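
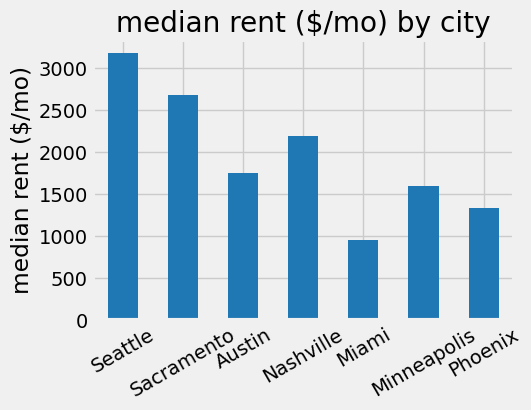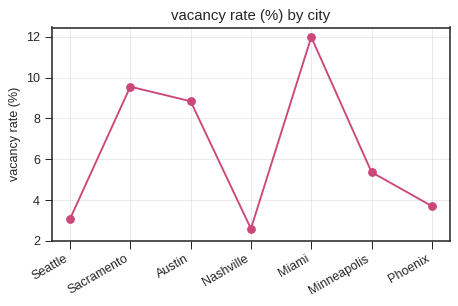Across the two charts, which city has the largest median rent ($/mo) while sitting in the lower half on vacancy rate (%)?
Chart 2 median vacancy rate (%) ≈ 6; below-median cities: Seattle, Nashville, Phoenix. Among those, Seattle has the highest median rent ($/mo) (≈ 3000).

Seattle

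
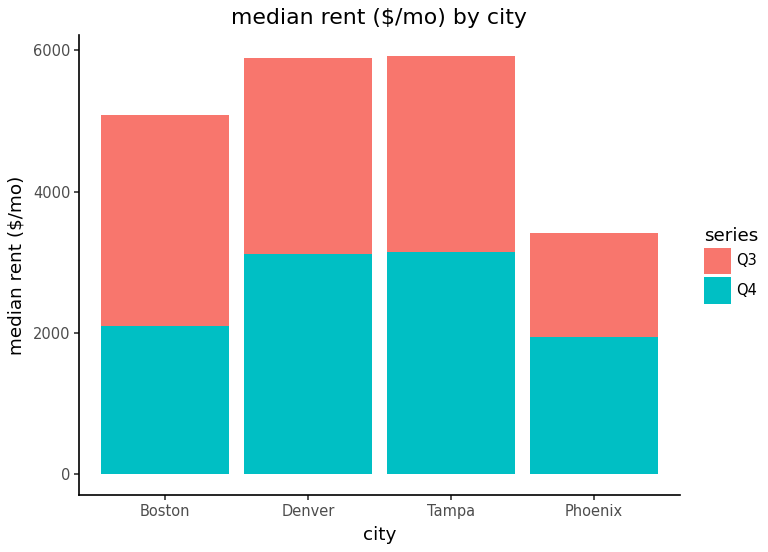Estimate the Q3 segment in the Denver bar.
≈ 3000

Q3 top ≈ 6000, bottom ≈ 3000; segment ≈ 3000.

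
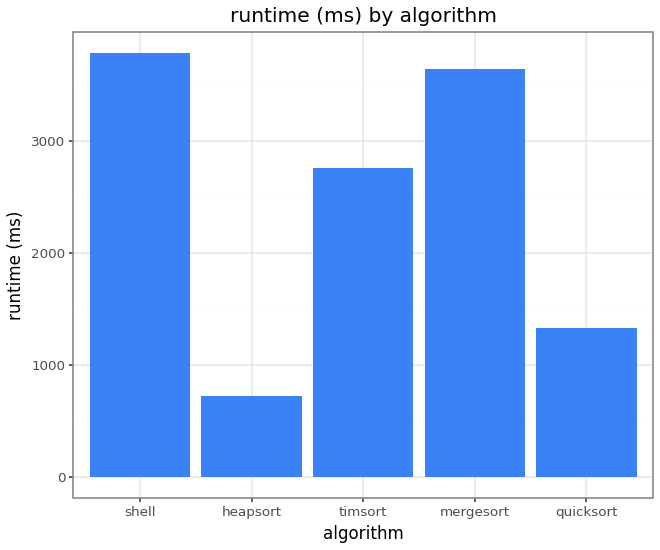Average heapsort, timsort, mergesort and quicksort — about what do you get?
≈ 2125

(500 + 3000 + 3500 + 1500) / 4 ≈ 2125.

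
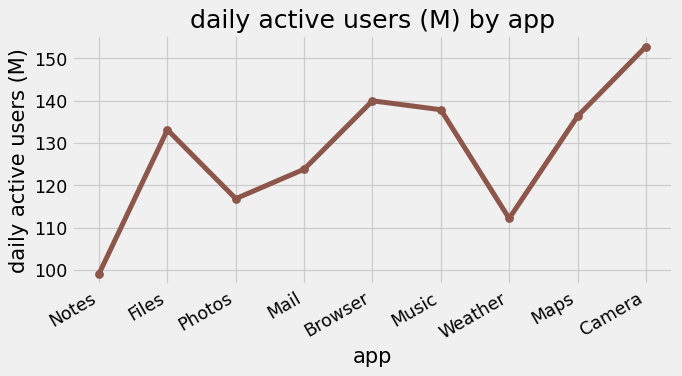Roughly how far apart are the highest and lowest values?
≈ 55

Max Camera ≈ 155, min Notes ≈ 100; range ≈ 55.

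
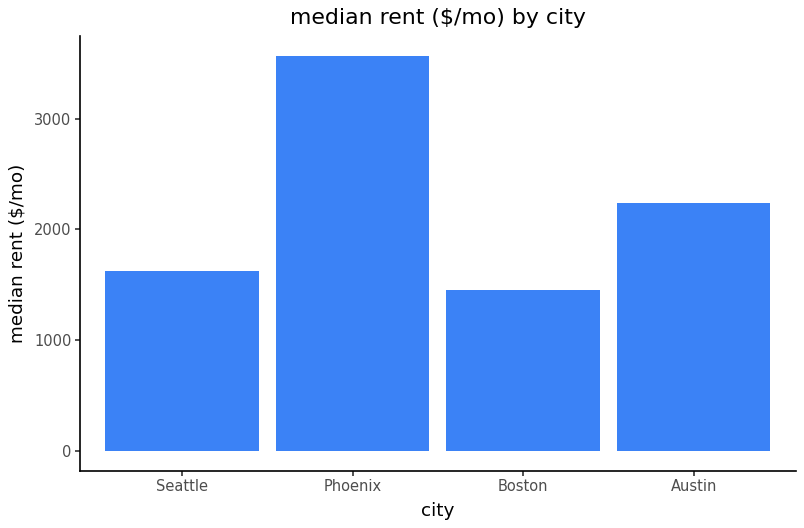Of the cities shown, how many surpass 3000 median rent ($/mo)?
Above 3000: Phoenix.

1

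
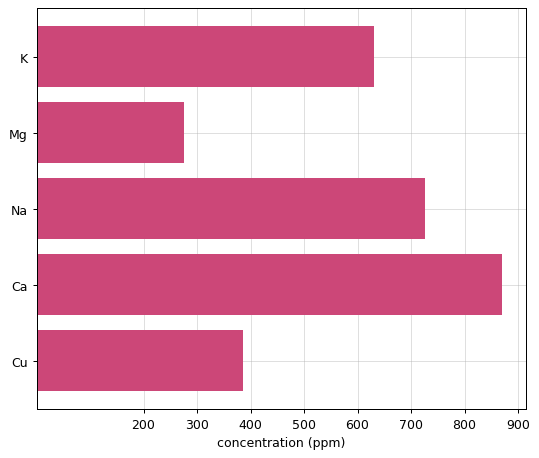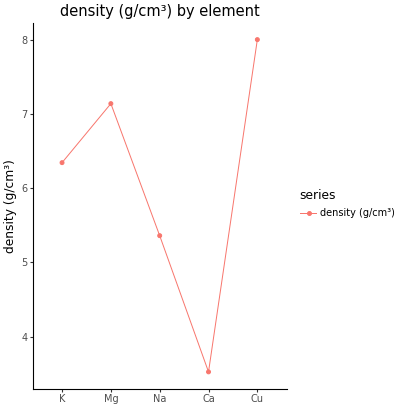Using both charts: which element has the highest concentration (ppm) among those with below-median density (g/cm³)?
Chart 2 median density (g/cm³) ≈ 6; below-median elements: Na, Ca. Among those, Ca has the highest concentration (ppm) (≈ 900).

Ca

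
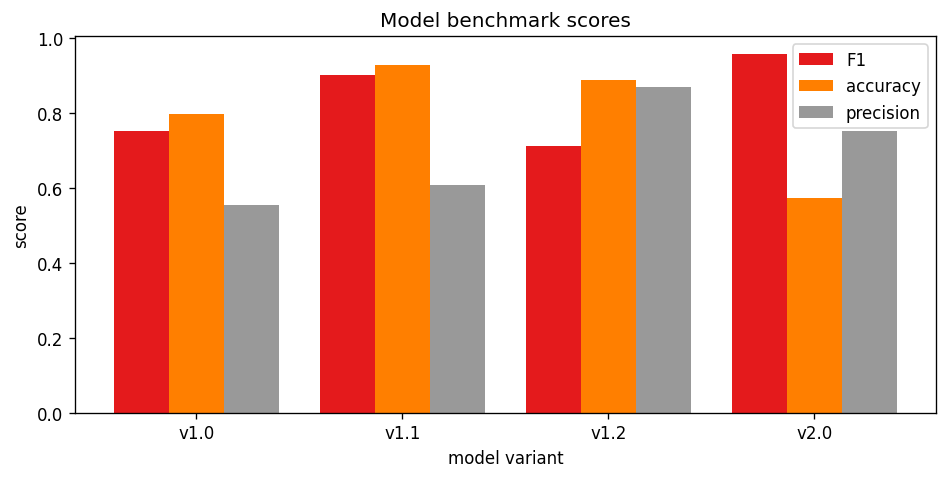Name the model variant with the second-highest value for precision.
v2.0

Top 3 for precision: v1.2 ≈ 0.9, v2.0 ≈ 0.8, v1.1 ≈ 0.6.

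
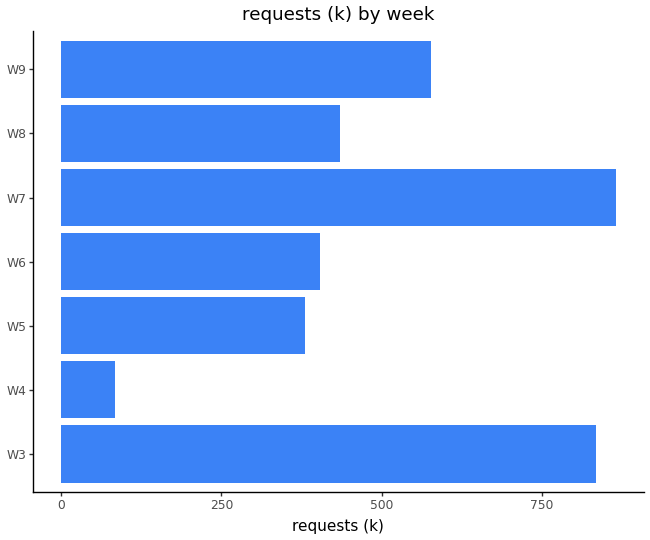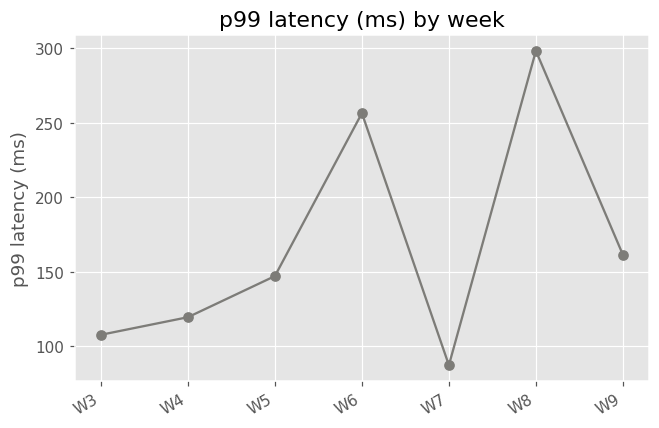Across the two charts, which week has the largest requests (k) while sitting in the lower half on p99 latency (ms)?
W7

Chart 2 median p99 latency (ms) ≈ 150; below-median weeks: W3, W4, W7. Among those, W7 has the highest requests (k) (≈ 900).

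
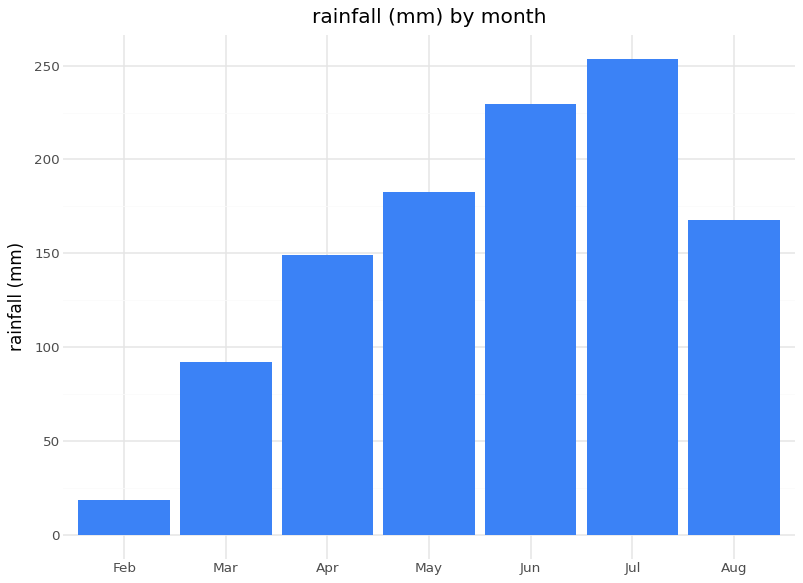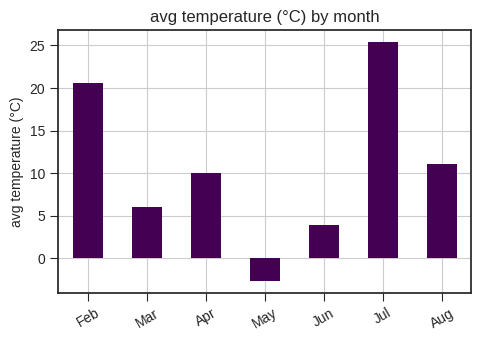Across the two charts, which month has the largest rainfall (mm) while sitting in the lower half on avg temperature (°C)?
Jun

Chart 2 median avg temperature (°C) ≈ 10; below-median months: Mar, May, Jun. Among those, Jun has the highest rainfall (mm) (≈ 225).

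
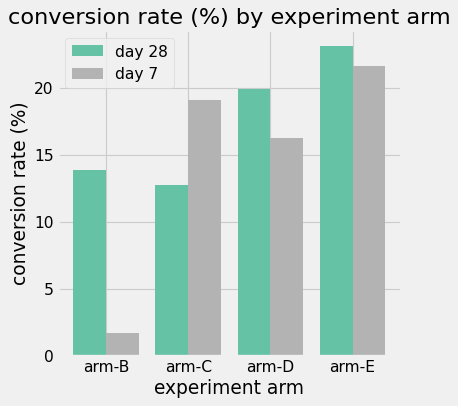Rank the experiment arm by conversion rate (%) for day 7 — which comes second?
Top 3 for day 7: arm-E ≈ 22, arm-C ≈ 20, arm-D ≈ 16.

arm-C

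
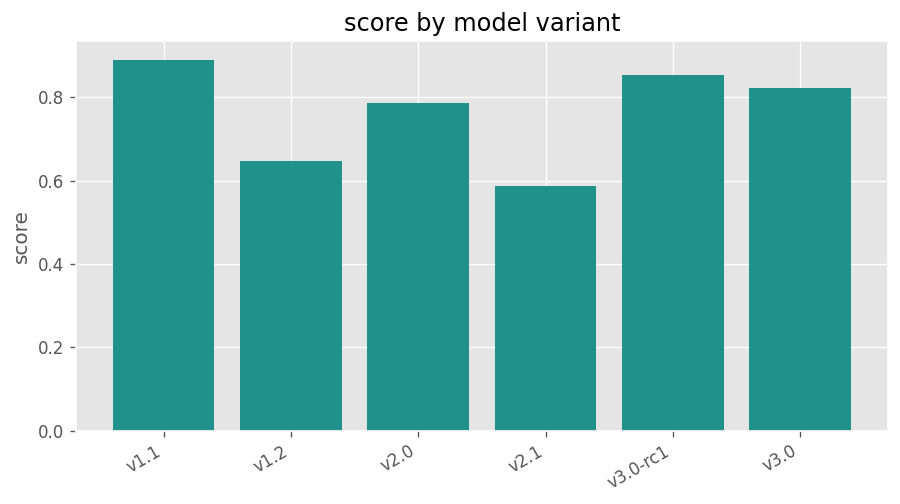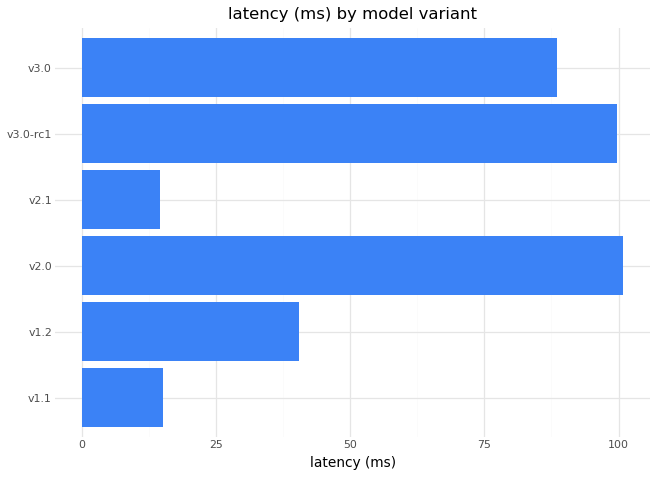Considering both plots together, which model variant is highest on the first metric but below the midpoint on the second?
v1.1

Chart 2 median latency (ms) ≈ 60; below-median model variants: v1.1, v1.2, v2.1. Among those, v1.1 has the highest score (≈ 0.9).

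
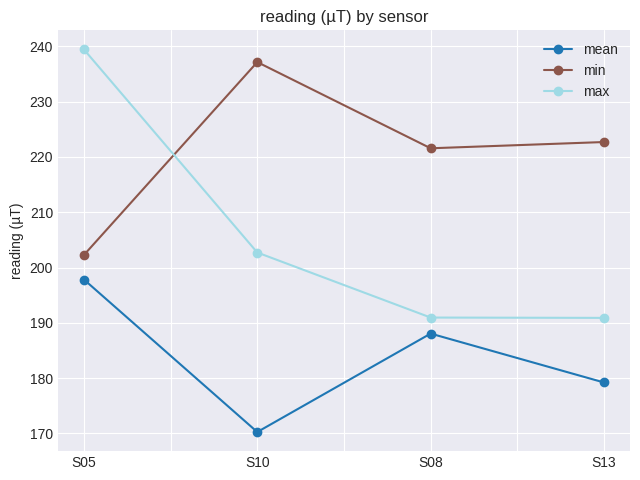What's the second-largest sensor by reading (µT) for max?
Top 3 for max: S05 ≈ 240, S10 ≈ 200, S08 ≈ 190.

S10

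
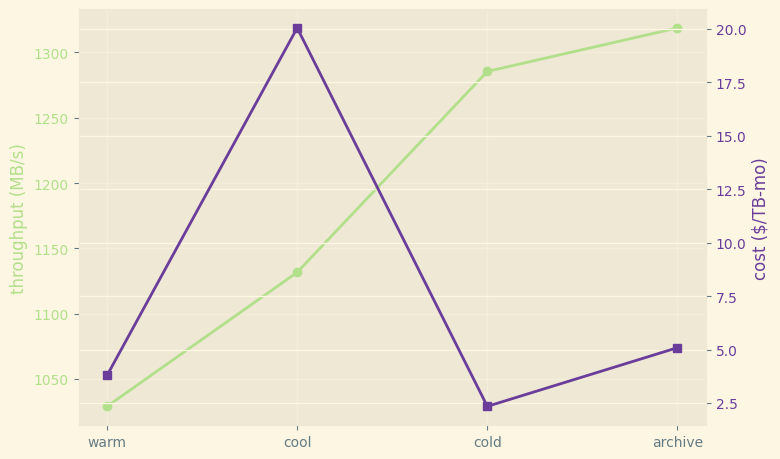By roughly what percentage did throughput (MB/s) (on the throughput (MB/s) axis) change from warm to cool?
warm ≈ 1025, cool ≈ 1125; (1125 − 1025) / 1025 ≈ +9.8%.

≈ +9.8%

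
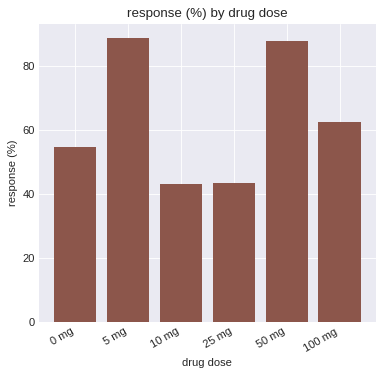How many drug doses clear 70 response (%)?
2

Above 70: 5 mg, 50 mg.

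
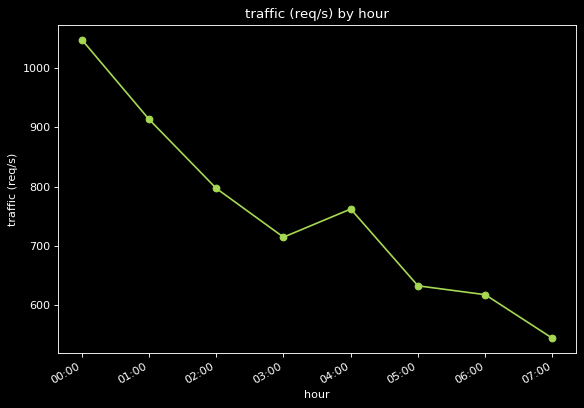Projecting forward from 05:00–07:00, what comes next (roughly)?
≈ 500

Last three: 650, 600, 550 → slope ≈ -50/step → next ≈ 500.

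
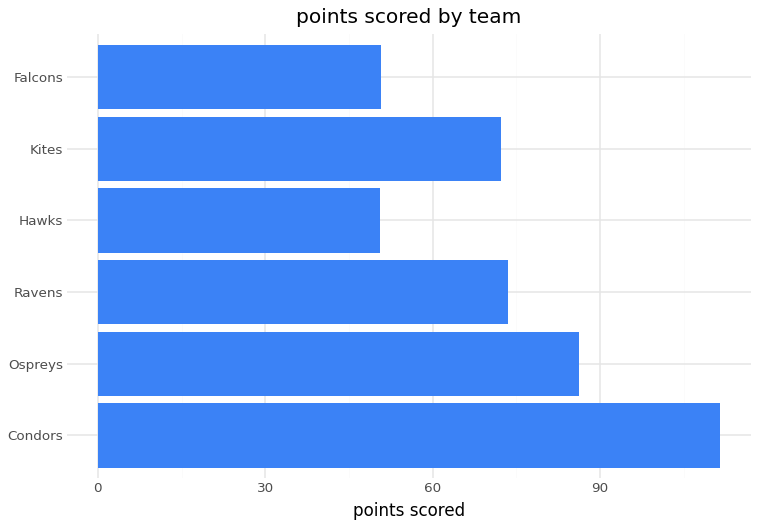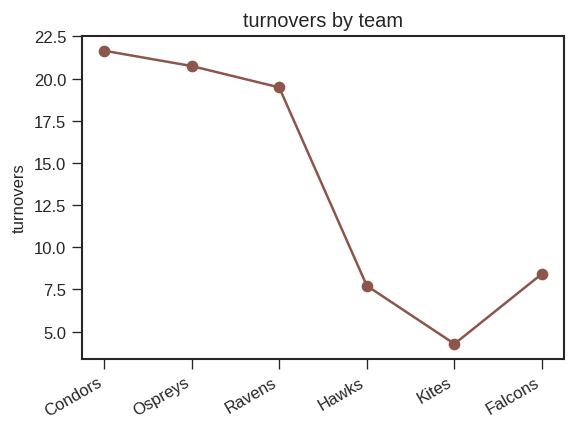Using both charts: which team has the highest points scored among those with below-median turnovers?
Chart 2 median turnovers ≈ 14; below-median teams: Hawks, Kites, Falcons. Among those, Kites has the highest points scored (≈ 80).

Kites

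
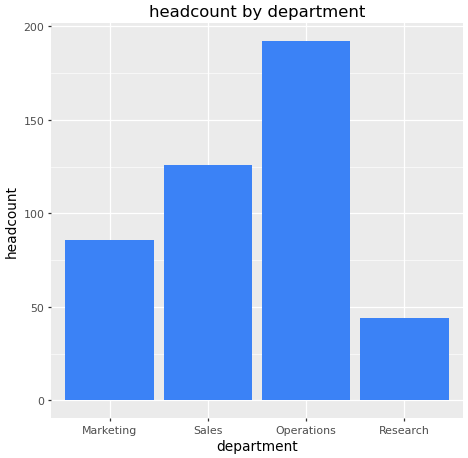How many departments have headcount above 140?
Above 140: Operations.

1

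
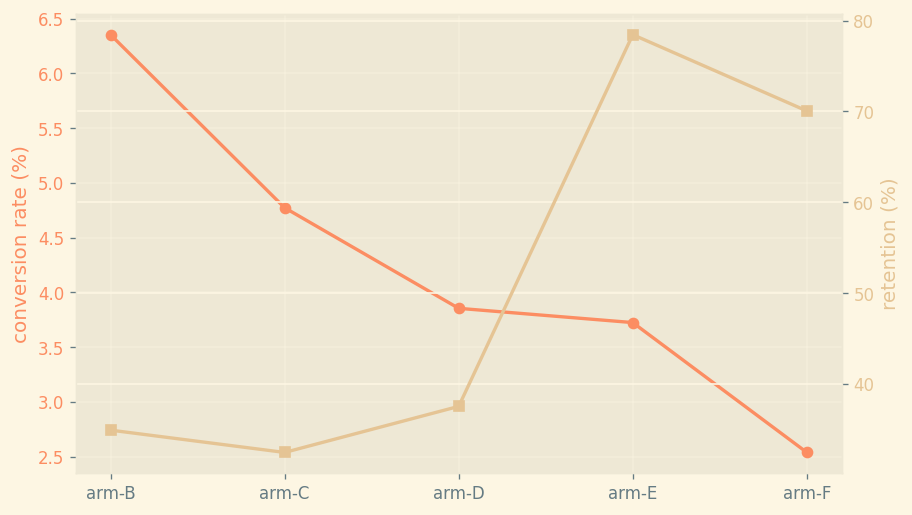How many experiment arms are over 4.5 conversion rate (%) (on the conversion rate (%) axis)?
2

Above 4.5: arm-B, arm-C.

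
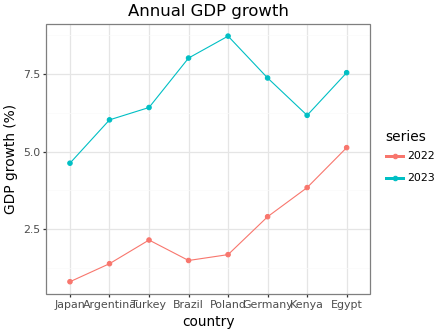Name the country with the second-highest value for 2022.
Kenya

Top 3 for 2022: Egypt ≈ 5, Kenya ≈ 4, Germany ≈ 3.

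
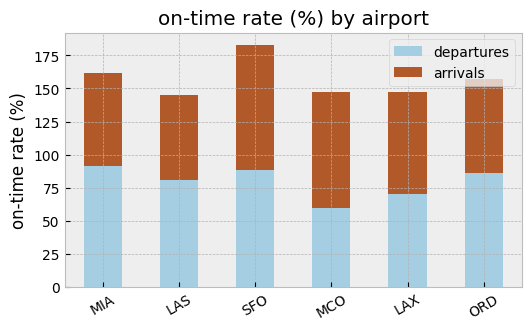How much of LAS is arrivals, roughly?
≈ 60

arrivals top ≈ 140, bottom ≈ 80; segment ≈ 60.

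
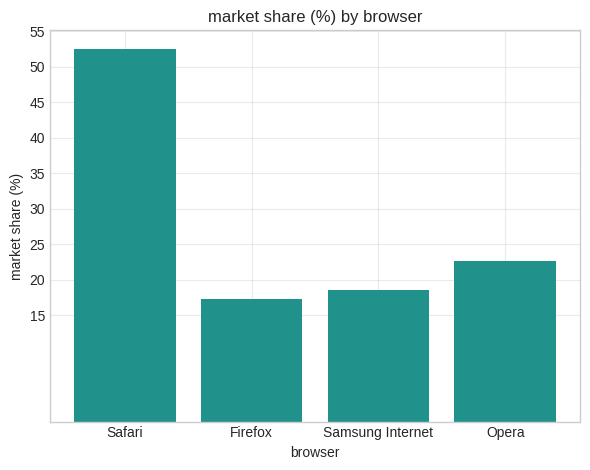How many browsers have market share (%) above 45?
Above 45: Safari.

1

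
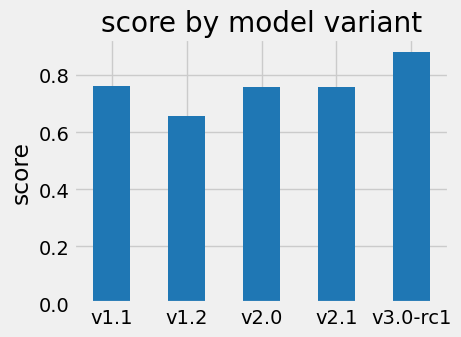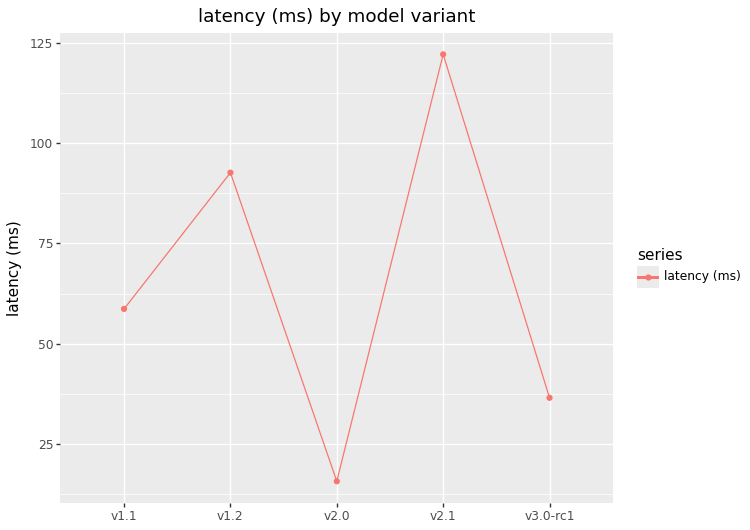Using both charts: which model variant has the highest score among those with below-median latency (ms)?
v3.0-rc1

Chart 2 median latency (ms) ≈ 60; below-median model variants: v2.0, v3.0-rc1. Among those, v3.0-rc1 has the highest score (≈ 0.9).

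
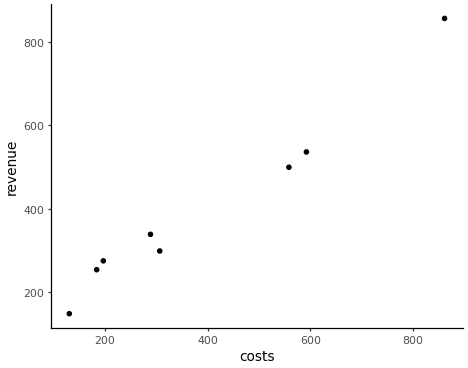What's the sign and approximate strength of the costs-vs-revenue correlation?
Points are positively correlated; strong (|r| ≈ 1.0).

positive, strong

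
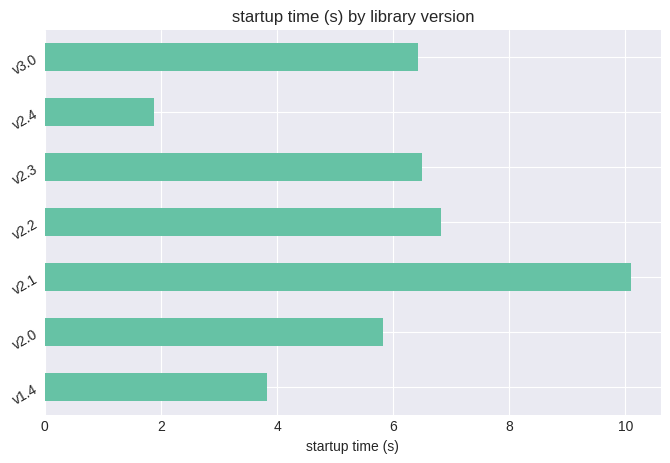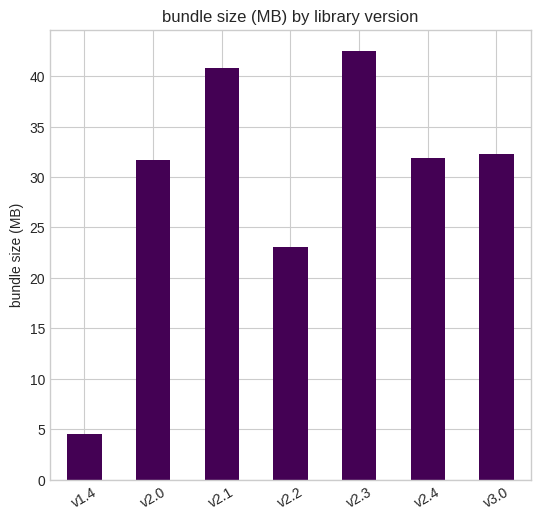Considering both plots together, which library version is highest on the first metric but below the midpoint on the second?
v2.2

Chart 2 median bundle size (MB) ≈ 30; below-median library versions: v1.4, v2.0, v2.2. Among those, v2.2 has the highest startup time (s) (≈ 7).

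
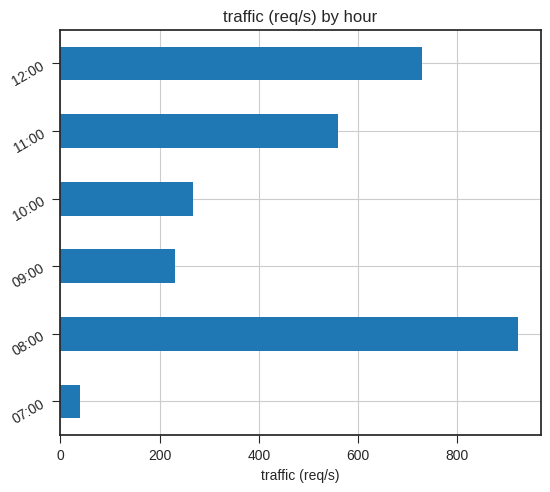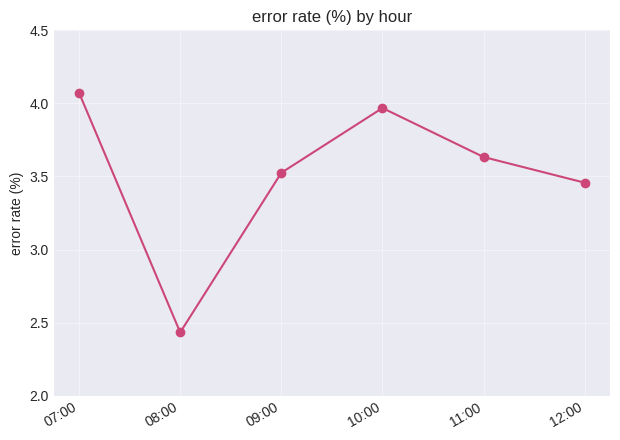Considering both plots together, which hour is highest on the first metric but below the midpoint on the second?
Chart 2 median error rate (%) ≈ 3.5; below-median hours: 08:00, 09:00, 12:00. Among those, 08:00 has the highest traffic (req/s) (≈ 900).

08:00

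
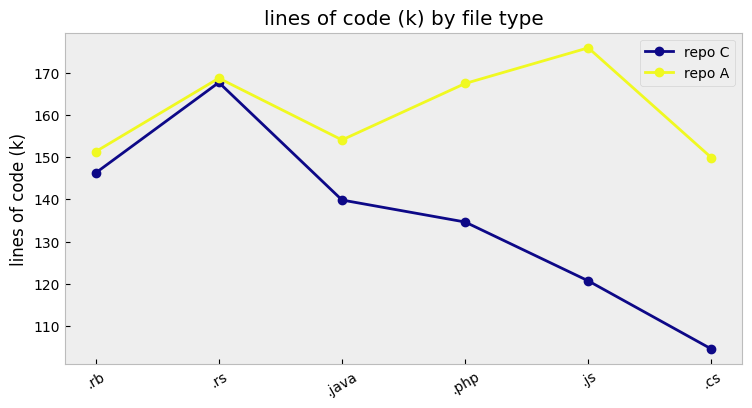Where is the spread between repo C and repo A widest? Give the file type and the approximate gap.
.js: repo C ≈ 120, repo A ≈ 180 → gap ≈ 60. Next-largest (.cs) is only ≈ 50.

.js, ≈ 60 k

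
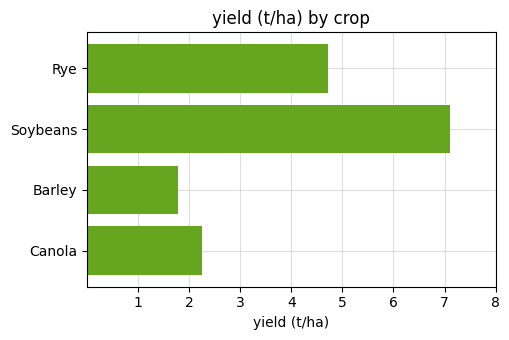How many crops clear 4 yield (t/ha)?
2

Above 4: Rye, Soybeans.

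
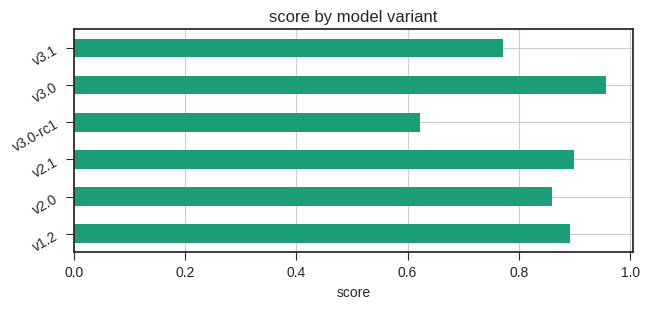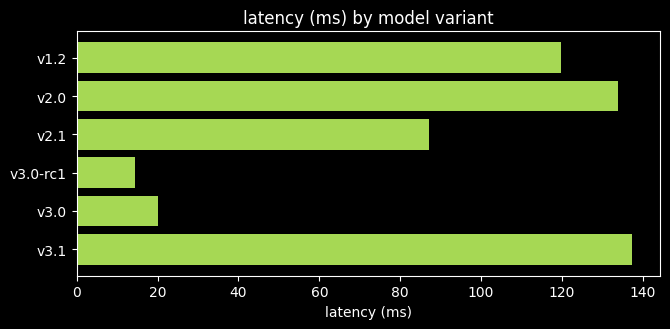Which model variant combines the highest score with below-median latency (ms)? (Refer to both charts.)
Chart 2 median latency (ms) ≈ 100; below-median model variants: v2.1, v3.0-rc1, v3.0. Among those, v3.0 has the highest score (≈ 1).

v3.0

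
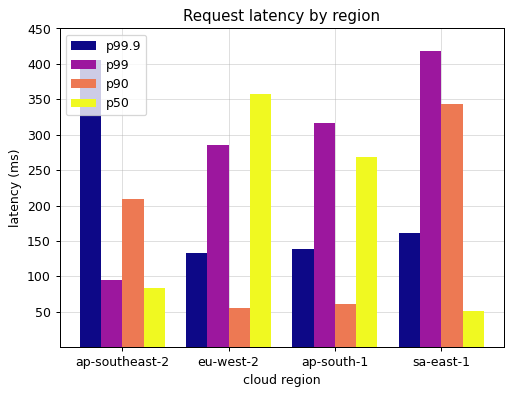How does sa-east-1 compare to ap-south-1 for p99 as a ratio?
≈ 1.33×

sa-east-1 ≈ 400, ap-south-1 ≈ 300; 400/300 ≈ 1.33.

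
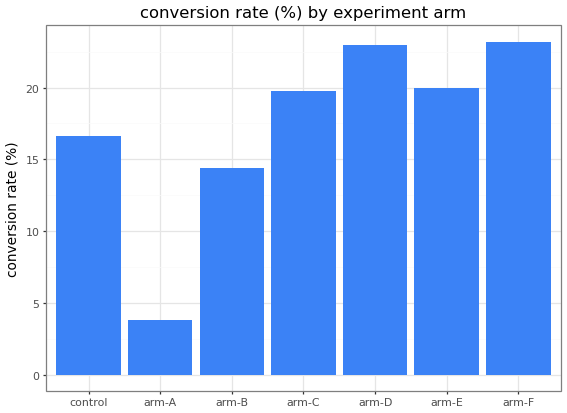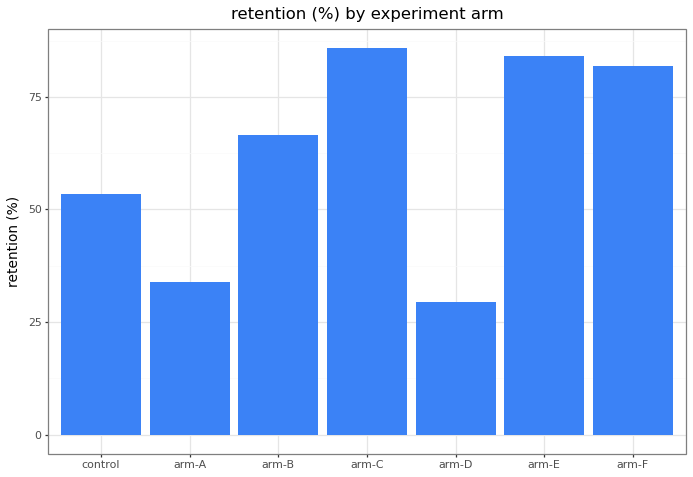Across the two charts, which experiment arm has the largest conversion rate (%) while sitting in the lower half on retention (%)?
arm-D

Chart 2 median retention (%) ≈ 70; below-median experiment arms: control, arm-A, arm-D. Among those, arm-D has the highest conversion rate (%) (≈ 25).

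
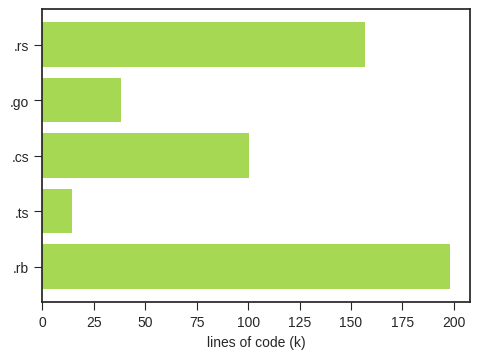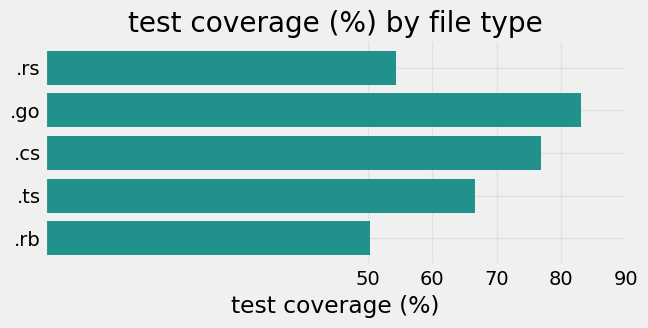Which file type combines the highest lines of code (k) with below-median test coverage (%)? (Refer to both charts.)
Chart 2 median test coverage (%) ≈ 70; below-median file types: .rs, .rb. Among those, .rb has the highest lines of code (k) (≈ 200).

.rb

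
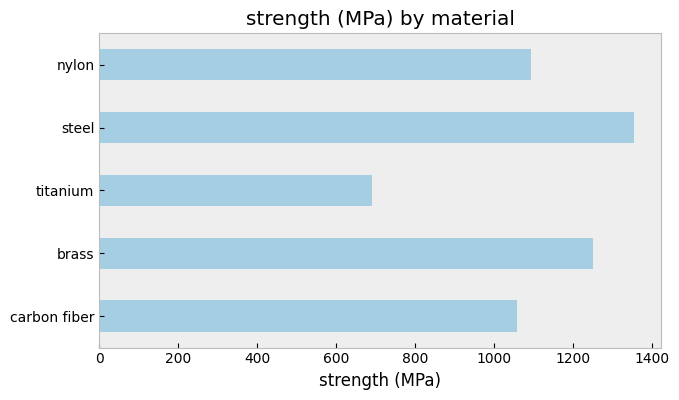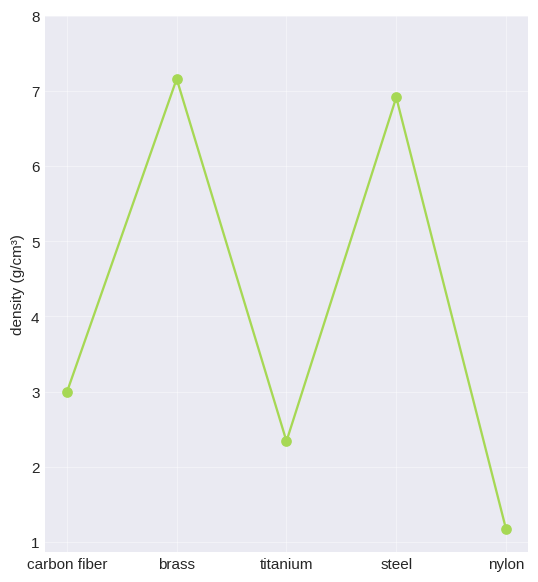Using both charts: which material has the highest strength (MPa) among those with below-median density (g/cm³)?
nylon

Chart 2 median density (g/cm³) ≈ 3; below-median materials: titanium, nylon. Among those, nylon has the highest strength (MPa) (≈ 1000).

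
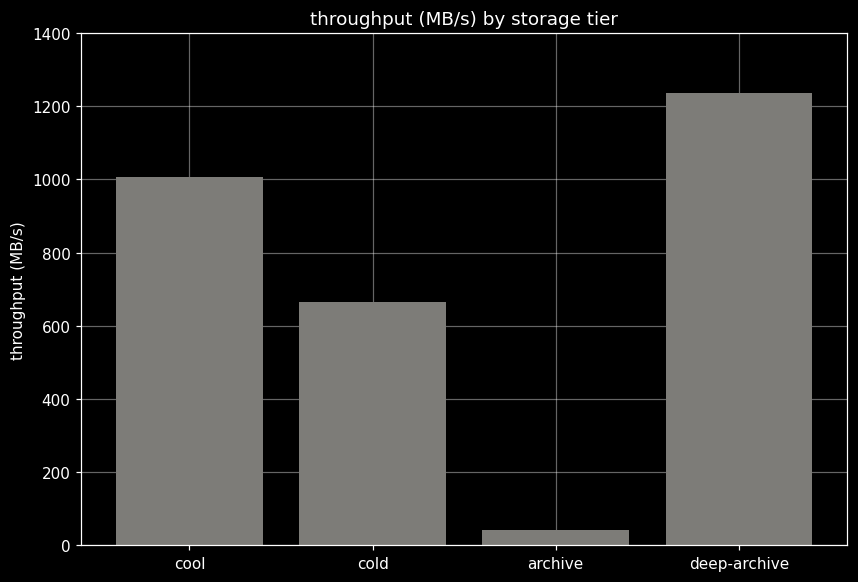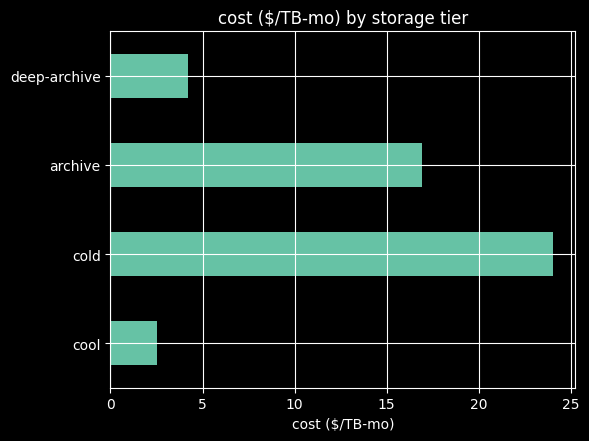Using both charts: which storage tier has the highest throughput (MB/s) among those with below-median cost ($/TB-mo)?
Chart 2 median cost ($/TB-mo) ≈ 10; below-median storage tiers: cool, deep-archive. Among those, deep-archive has the highest throughput (MB/s) (≈ 1200).

deep-archive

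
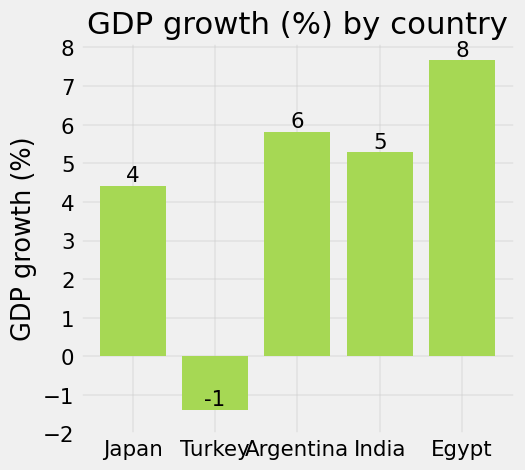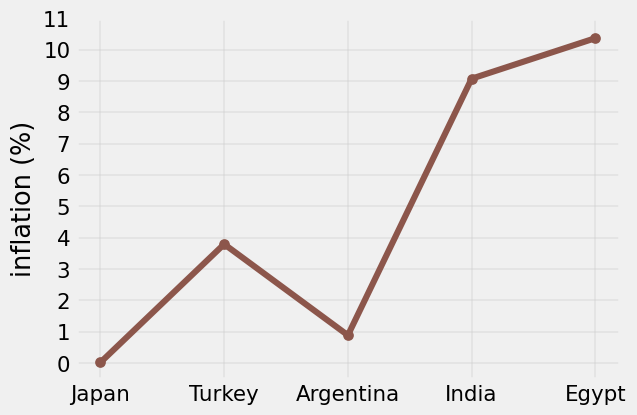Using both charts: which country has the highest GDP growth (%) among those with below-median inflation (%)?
Argentina

Chart 2 median inflation (%) ≈ 4; below-median countries: Japan, Argentina. Among those, Argentina has the highest GDP growth (%) (≈ 6).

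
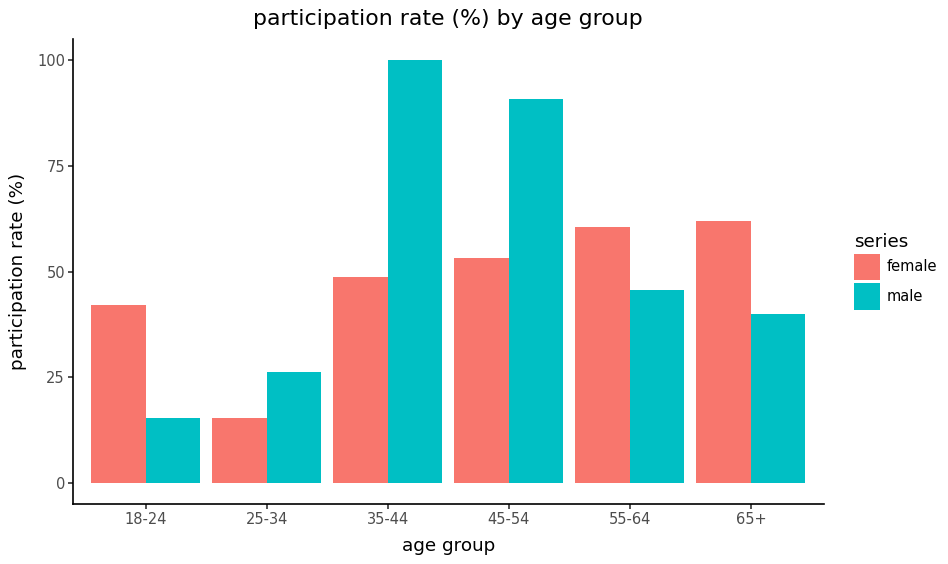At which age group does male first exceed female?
18-24: male ≈ 20 vs female ≈ 40 (not yet); 25-34: male ≈ 30 vs female ≈ 20 (first crossover).

25-34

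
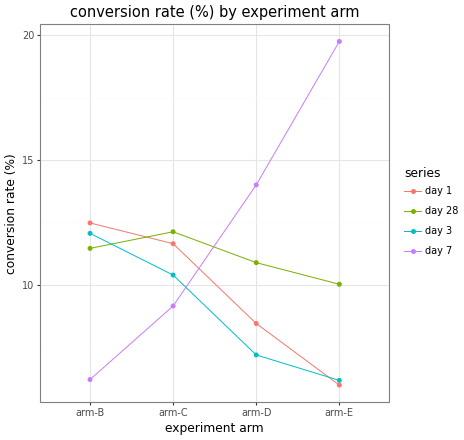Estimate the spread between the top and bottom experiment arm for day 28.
Max arm-C ≈ 12, min arm-E ≈ 10; range ≈ 2.

≈ 2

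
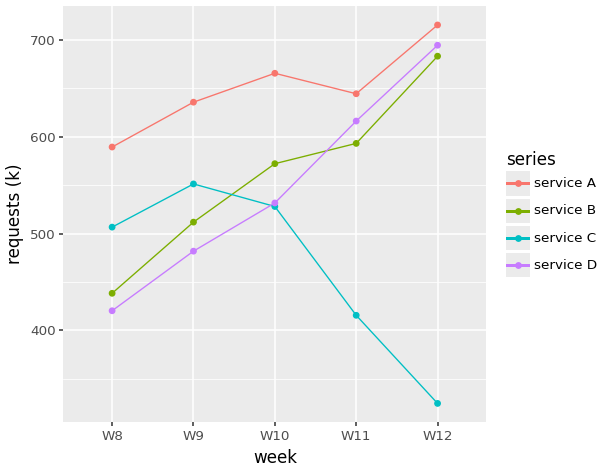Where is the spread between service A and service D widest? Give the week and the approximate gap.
W8, ≈ 200 k

W8: service A ≈ 600, service D ≈ 400 → gap ≈ 200. Next-largest (W9) is only ≈ 150.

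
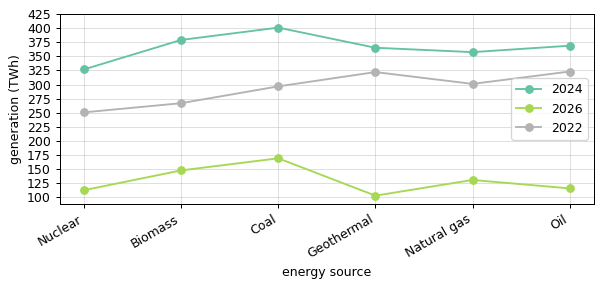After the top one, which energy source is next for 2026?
Top 3 for 2026: Coal ≈ 175, Biomass ≈ 150, Natural gas ≈ 125.

Biomass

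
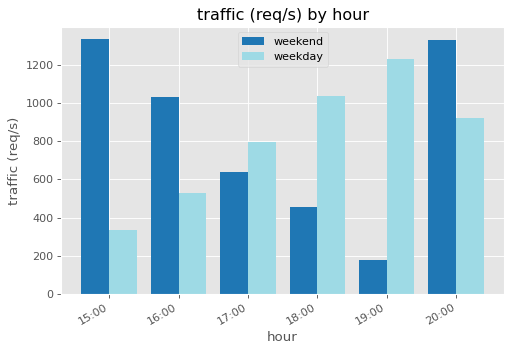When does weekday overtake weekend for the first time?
16:00: weekday ≈ 600 vs weekend ≈ 1000 (not yet); 17:00: weekday ≈ 800 vs weekend ≈ 600 (first crossover).

17:00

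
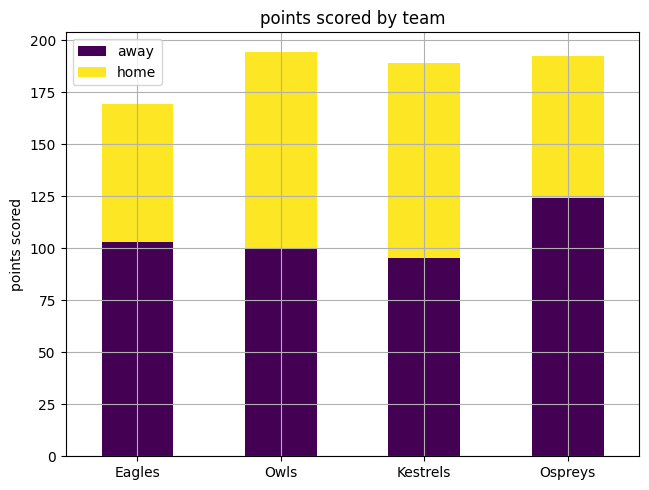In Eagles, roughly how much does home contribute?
≈ 60

home top ≈ 160, bottom ≈ 100; segment ≈ 60.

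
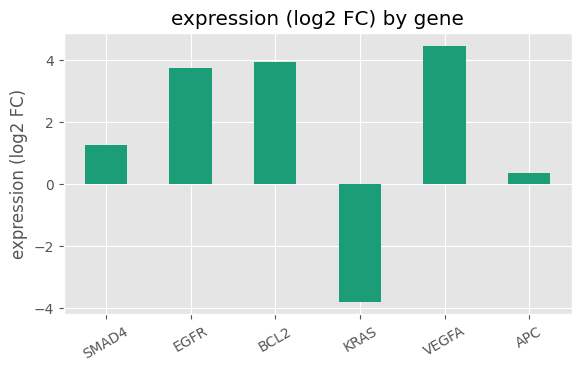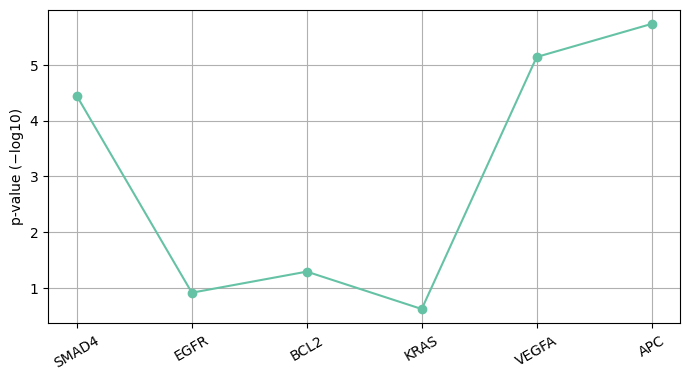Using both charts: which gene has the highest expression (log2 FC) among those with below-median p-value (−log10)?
BCL2

Chart 2 median p-value (−log10) ≈ 3; below-median genes: EGFR, BCL2, KRAS. Among those, BCL2 has the highest expression (log2 FC) (≈ 4).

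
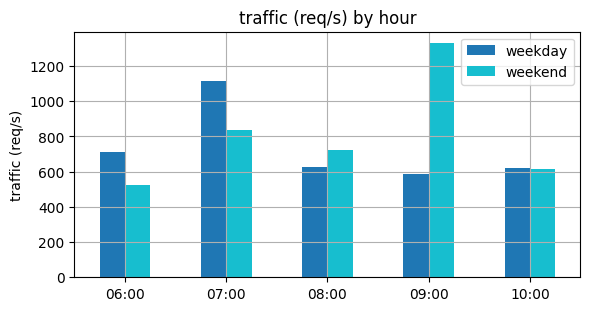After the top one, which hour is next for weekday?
06:00

Top 3 for weekday: 07:00 ≈ 1200, 06:00 ≈ 800, 08:00 ≈ 600.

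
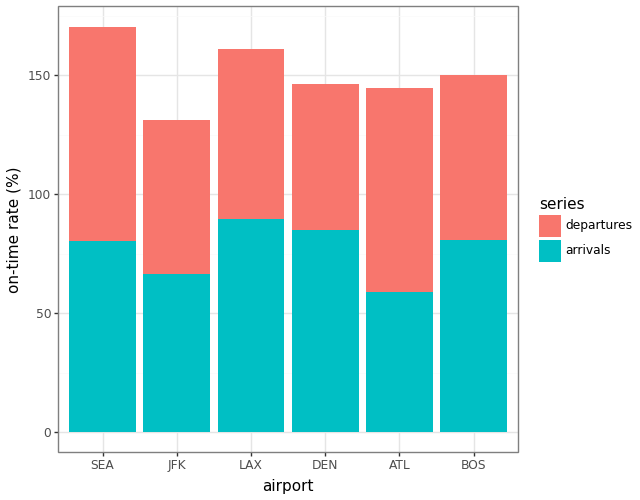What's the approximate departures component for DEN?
≈ 60

departures top ≈ 140, bottom ≈ 80; segment ≈ 60.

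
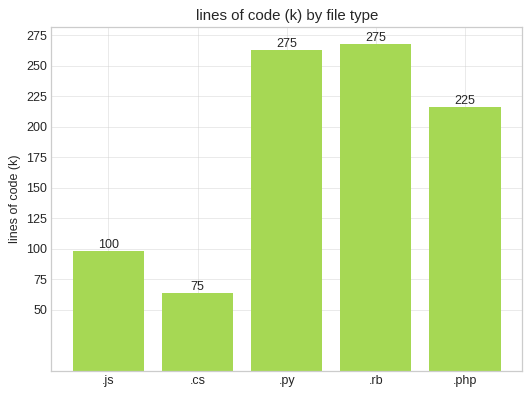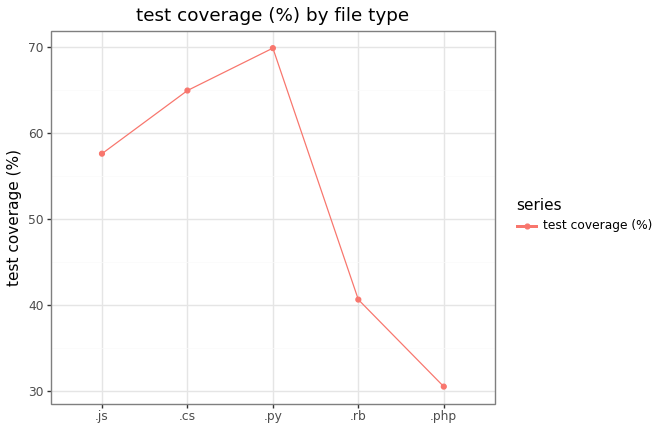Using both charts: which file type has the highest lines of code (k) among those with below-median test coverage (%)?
.rb

Chart 2 median test coverage (%) ≈ 60; below-median file types: .rb, .php. Among those, .rb has the highest lines of code (k) (≈ 275).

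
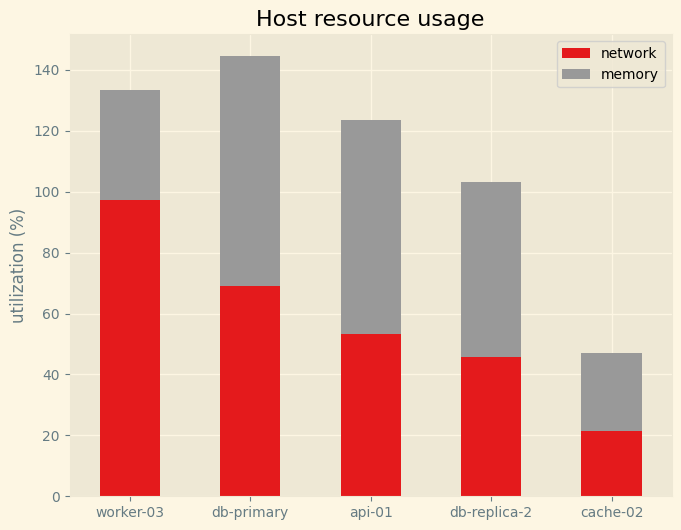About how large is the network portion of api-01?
network top ≈ 60, bottom ≈ 0; segment ≈ 60.

≈ 60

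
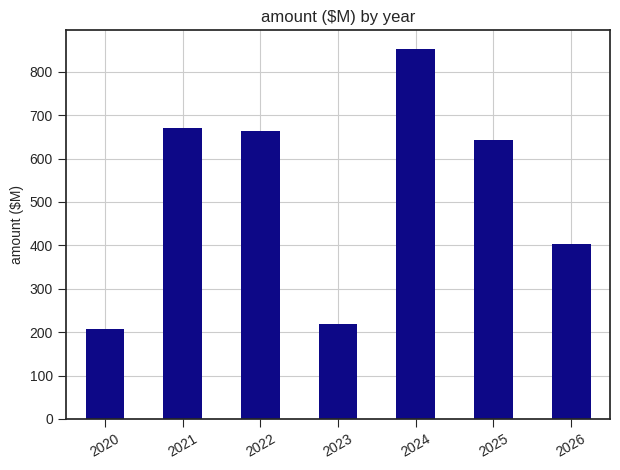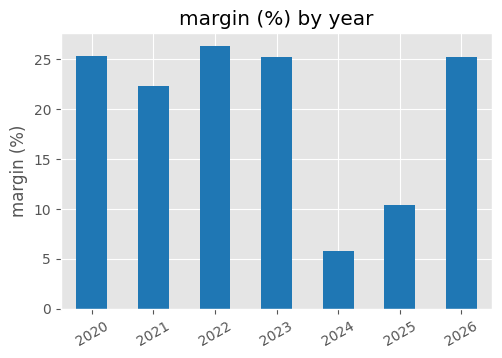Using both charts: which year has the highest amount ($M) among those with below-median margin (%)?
2024

Chart 2 median margin (%) ≈ 25; below-median years: 2021, 2024, 2025. Among those, 2024 has the highest amount ($M) (≈ 900).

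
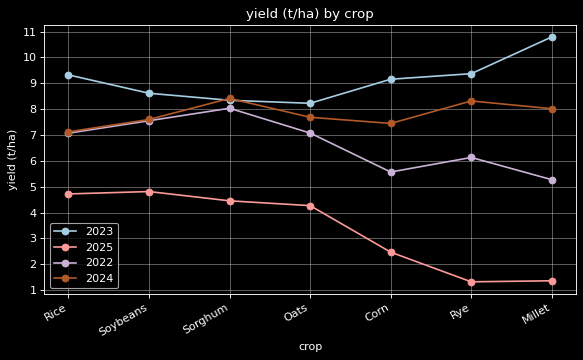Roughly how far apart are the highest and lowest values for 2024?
≈ 1

Max Sorghum ≈ 8, min Rice ≈ 7; range ≈ 1.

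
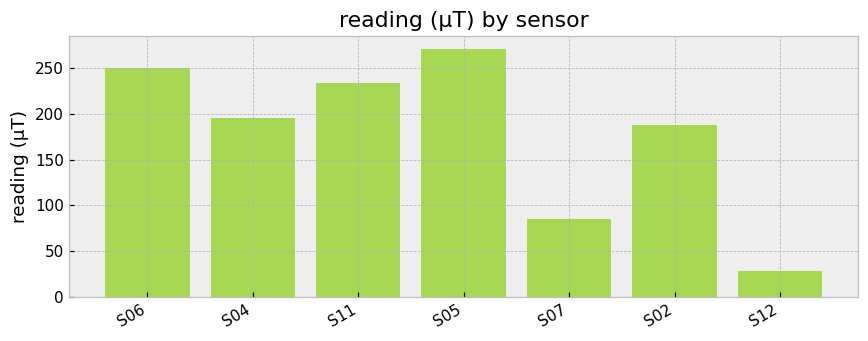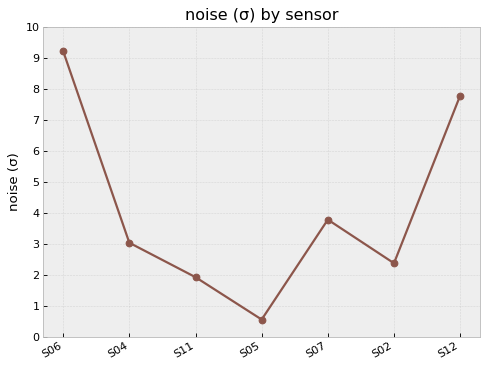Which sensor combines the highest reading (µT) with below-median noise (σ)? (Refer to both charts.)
S05

Chart 2 median noise (σ) ≈ 3; below-median sensors: S11, S05, S02. Among those, S05 has the highest reading (µT) (≈ 275).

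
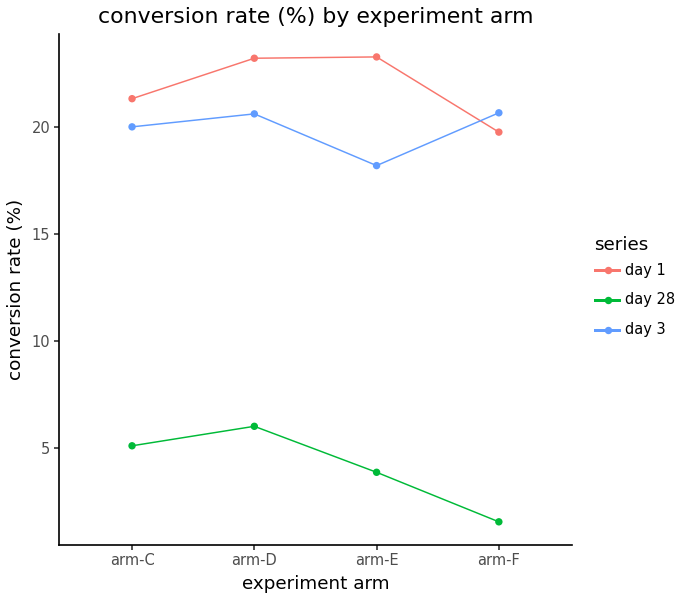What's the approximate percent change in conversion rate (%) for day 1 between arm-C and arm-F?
arm-C ≈ 22, arm-F ≈ 20; (20 − 22) / 22 ≈ -9.1%.

≈ -9.1%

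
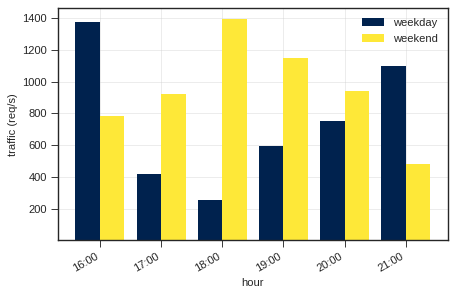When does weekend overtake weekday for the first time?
17:00

16:00: weekend ≈ 800 vs weekday ≈ 1400 (not yet); 17:00: weekend ≈ 1000 vs weekday ≈ 400 (first crossover).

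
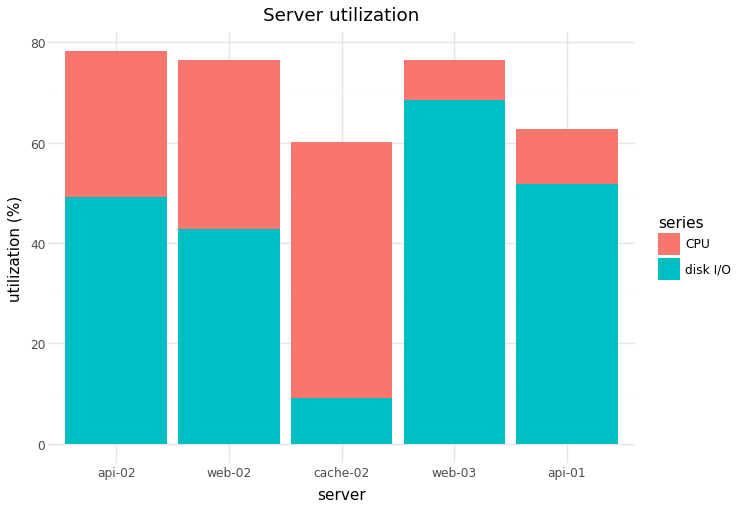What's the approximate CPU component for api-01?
≈ 10

CPU top ≈ 60, bottom ≈ 50; segment ≈ 10.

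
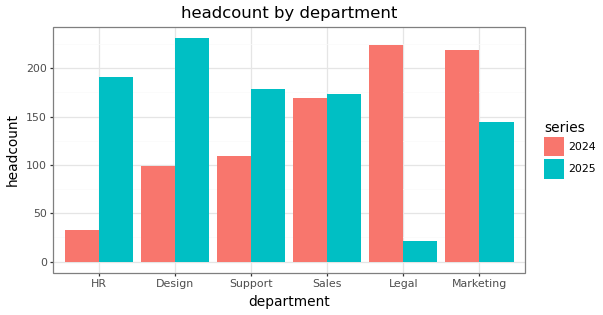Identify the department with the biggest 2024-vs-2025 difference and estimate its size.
Legal: 2024 ≈ 220, 2025 ≈ 20 → gap ≈ 200. Next-largest (HR) is only ≈ 160.

Legal, ≈ 200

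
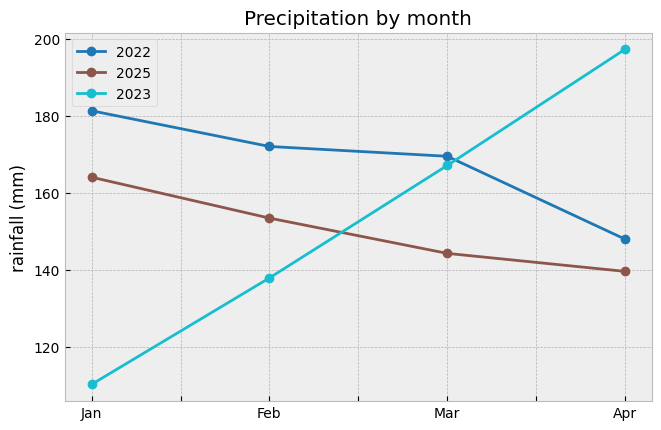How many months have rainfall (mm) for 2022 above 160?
Above 160: Jan, Feb, Mar.

3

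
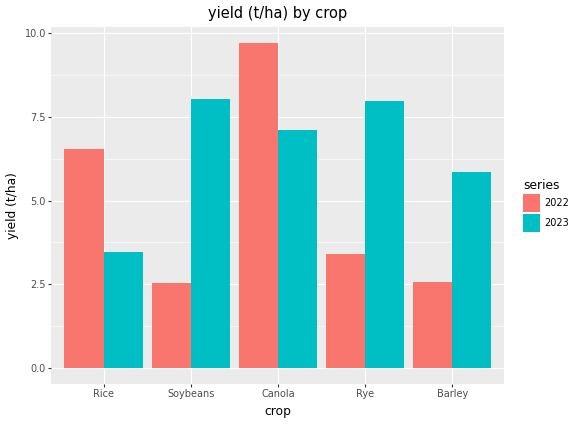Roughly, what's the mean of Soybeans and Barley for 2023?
(8 + 6) / 2 ≈ 7.

≈ 7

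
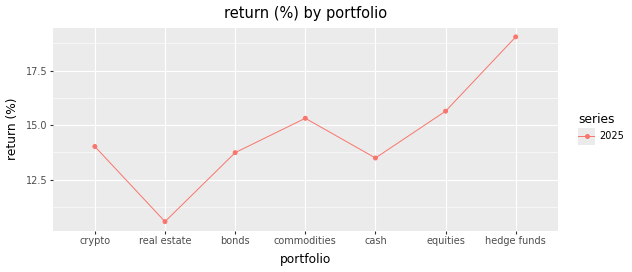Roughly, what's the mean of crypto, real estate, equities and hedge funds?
(14 + 11 + 16 + 19) / 4 ≈ 15.

≈ 15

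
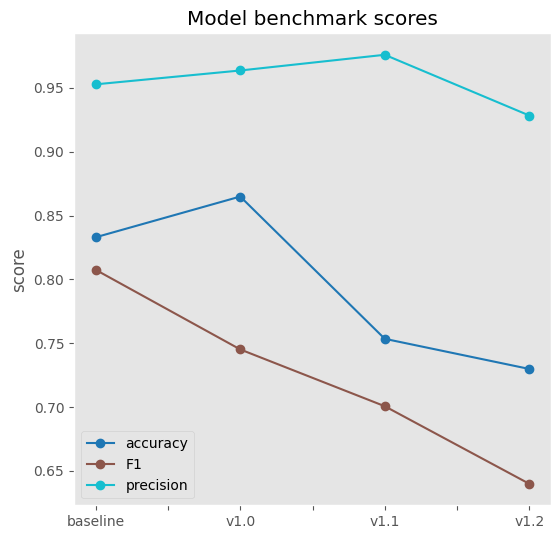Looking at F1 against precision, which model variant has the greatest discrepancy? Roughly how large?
v1.2, ≈ 0.30

v1.2: F1 ≈ 0.65, precision ≈ 0.95 → gap ≈ 0.30. Next-largest (v1.1) is only ≈ 0.30.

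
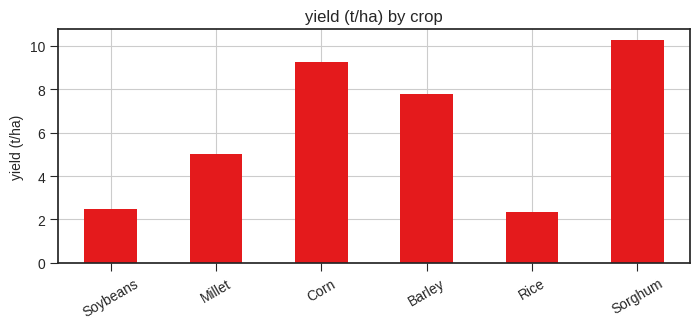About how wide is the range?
Max Sorghum ≈ 10, min Rice ≈ 2; range ≈ 8.

≈ 8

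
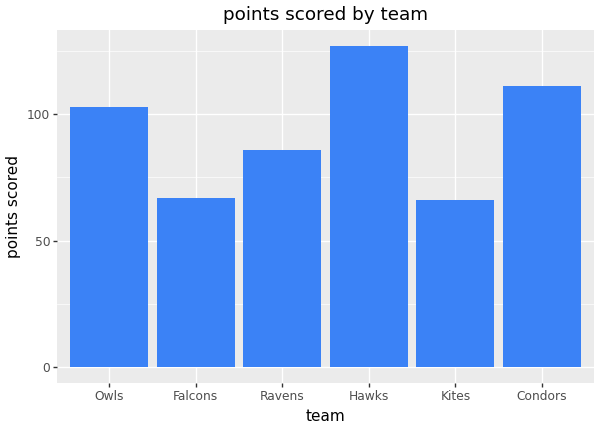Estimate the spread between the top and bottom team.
≈ 60

Max Hawks ≈ 120, min Kites ≈ 60; range ≈ 60.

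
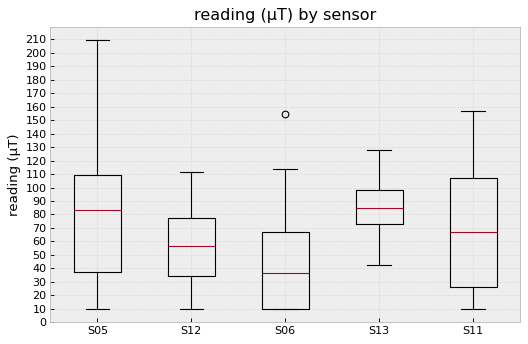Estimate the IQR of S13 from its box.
Q3 ≈ 100, Q1 ≈ 70; IQR ≈ 30.

≈ 30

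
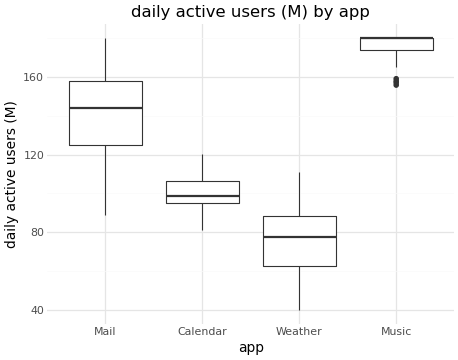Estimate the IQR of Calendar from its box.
Q3 ≈ 110, Q1 ≈ 100; IQR ≈ 10.

≈ 10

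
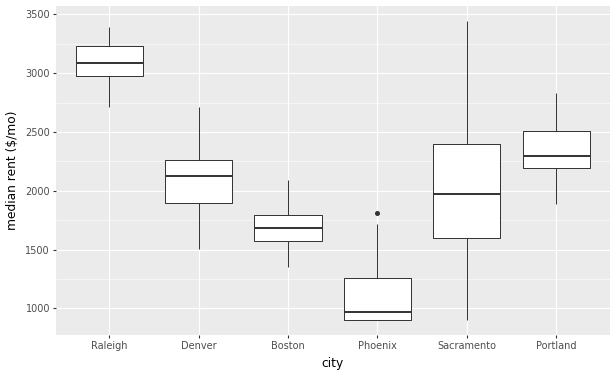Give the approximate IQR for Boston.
≈ 200

Q3 ≈ 1800, Q1 ≈ 1600; IQR ≈ 200.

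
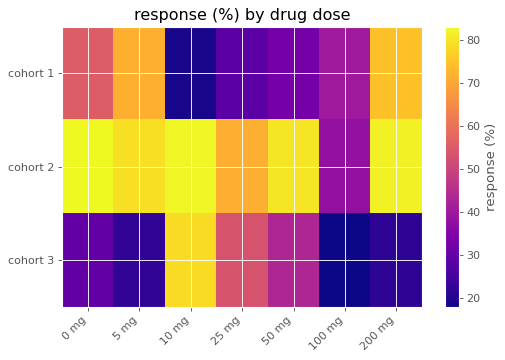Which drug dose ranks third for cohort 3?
Top 4 for cohort 3: 10 mg ≈ 80, 25 mg ≈ 50, 50 mg ≈ 40, 0 mg ≈ 30.

50 mg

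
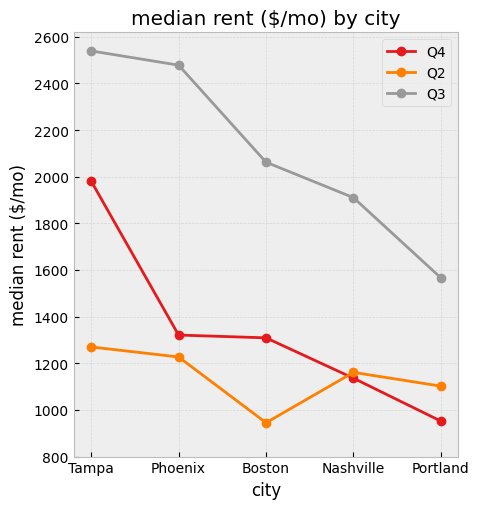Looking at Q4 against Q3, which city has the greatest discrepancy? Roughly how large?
Phoenix: Q4 ≈ 1400, Q3 ≈ 2400 → gap ≈ 1000. Next-largest (Nashville) is only ≈ 800.

Phoenix, ≈ 1000 $/mo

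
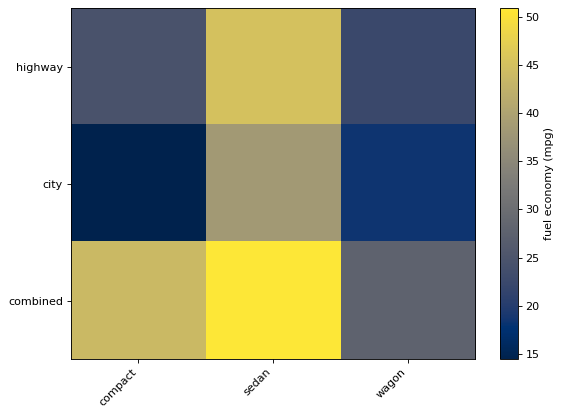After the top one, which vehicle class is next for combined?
compact

Top 3 for combined: sedan ≈ 50, compact ≈ 45, wagon ≈ 30.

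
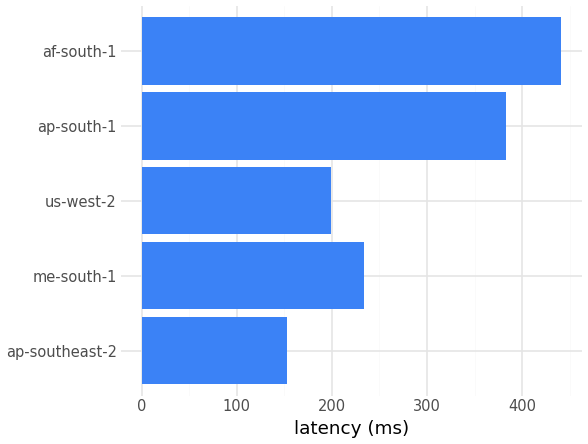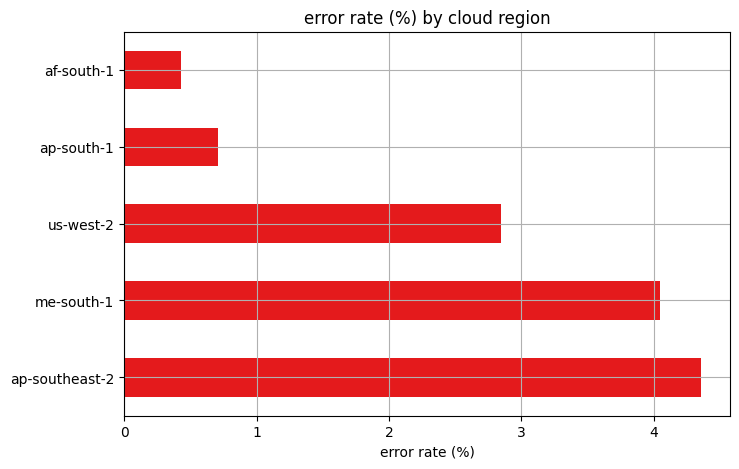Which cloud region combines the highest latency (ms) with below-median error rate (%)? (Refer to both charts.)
Chart 2 median error rate (%) ≈ 3; below-median cloud regions: ap-south-1, af-south-1. Among those, af-south-1 has the highest latency (ms) (≈ 450).

af-south-1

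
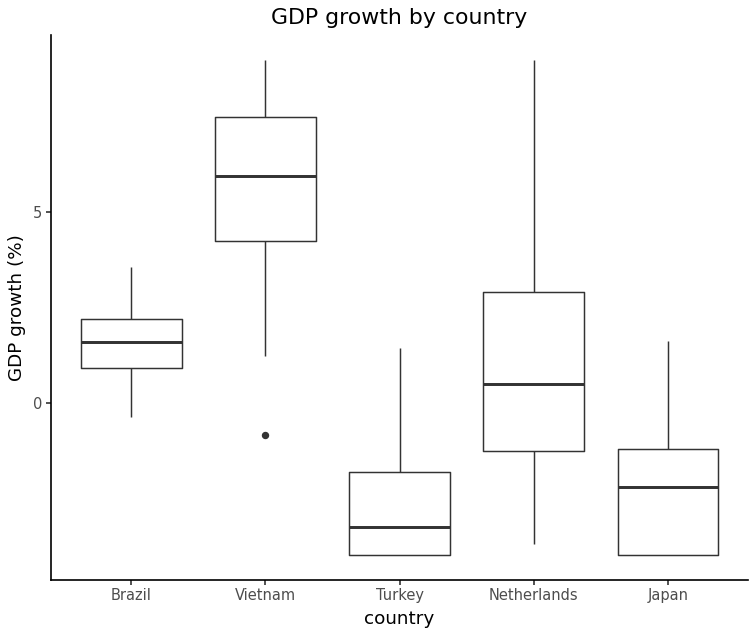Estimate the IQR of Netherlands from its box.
≈ 4

Q3 ≈ 3, Q1 ≈ -1; IQR ≈ 4.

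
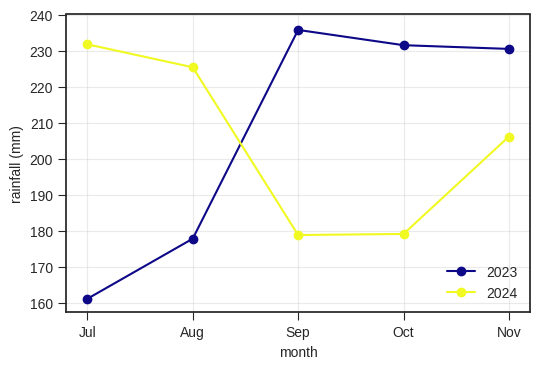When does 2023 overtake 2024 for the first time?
Aug: 2023 ≈ 180 vs 2024 ≈ 230 (not yet); Sep: 2023 ≈ 240 vs 2024 ≈ 180 (first crossover).

Sep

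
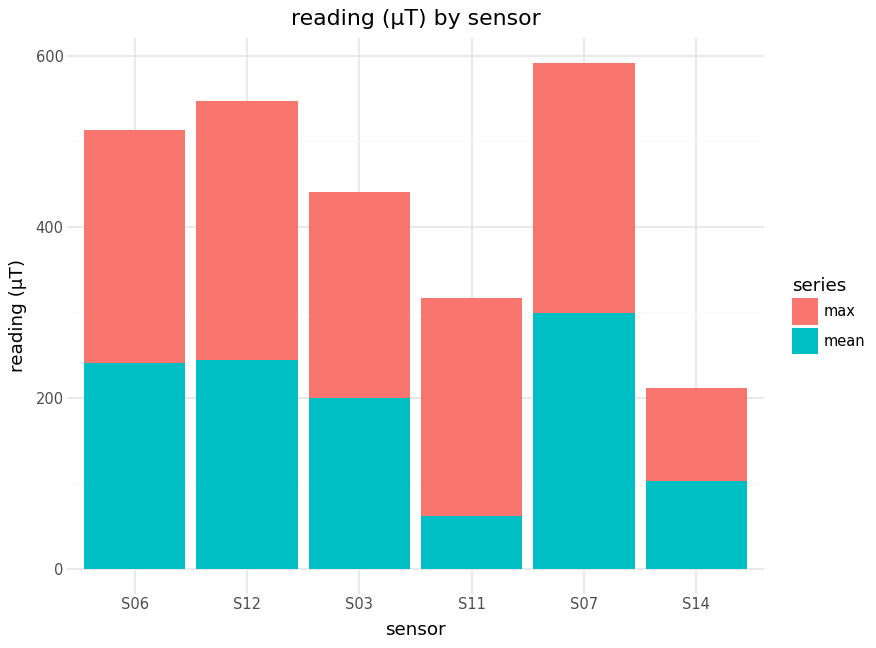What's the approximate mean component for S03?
mean top ≈ 200, bottom ≈ 0; segment ≈ 200.

≈ 200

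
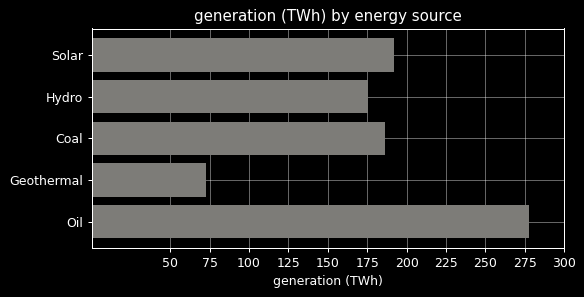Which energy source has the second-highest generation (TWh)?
Solar

Top 3: Oil ≈ 275, Solar ≈ 200, Coal ≈ 175.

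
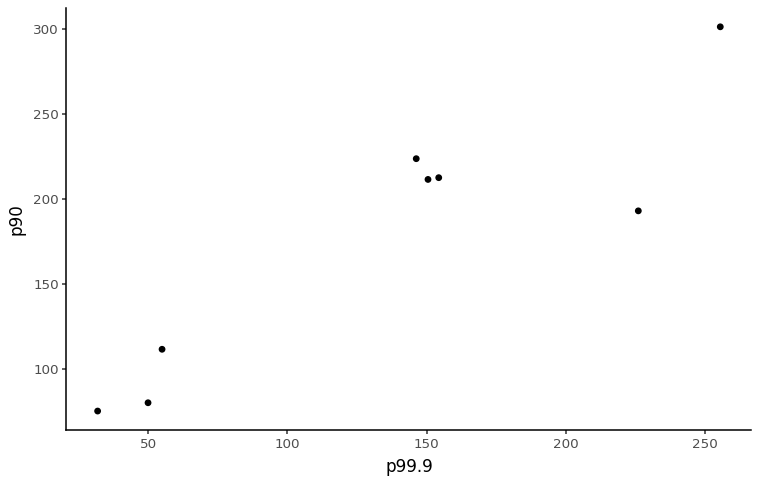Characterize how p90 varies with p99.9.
Points are positively correlated; strong (|r| ≈ 0.9).

positive, strong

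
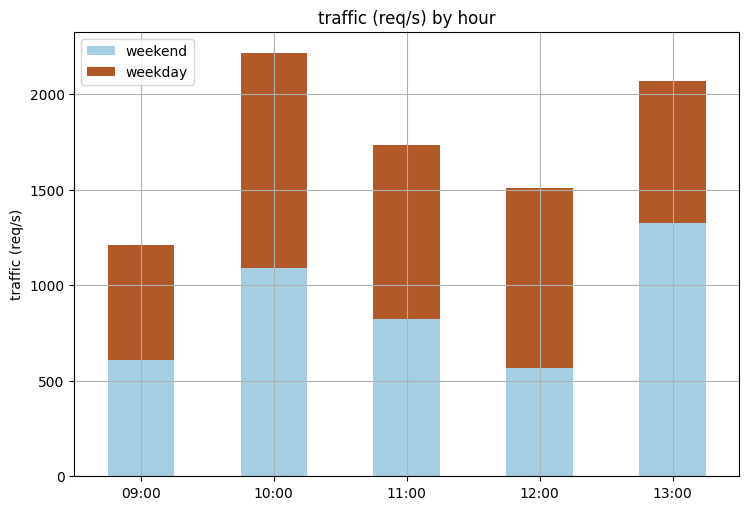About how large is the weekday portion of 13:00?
weekday top ≈ 2000, bottom ≈ 1400; segment ≈ 600.

≈ 600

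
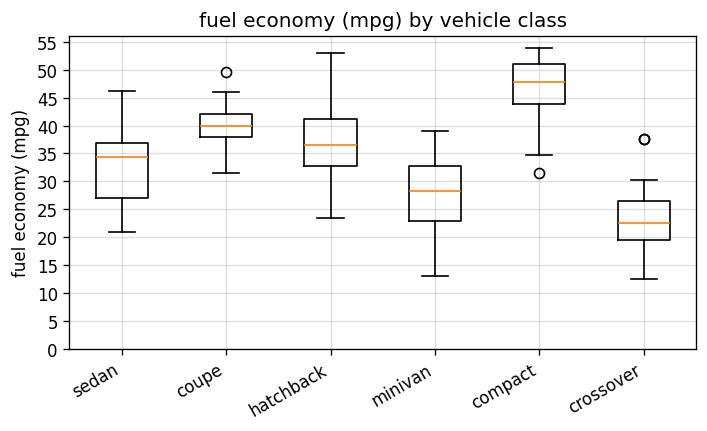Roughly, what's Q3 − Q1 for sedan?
≈ 10

Q3 ≈ 35, Q1 ≈ 25; IQR ≈ 10.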